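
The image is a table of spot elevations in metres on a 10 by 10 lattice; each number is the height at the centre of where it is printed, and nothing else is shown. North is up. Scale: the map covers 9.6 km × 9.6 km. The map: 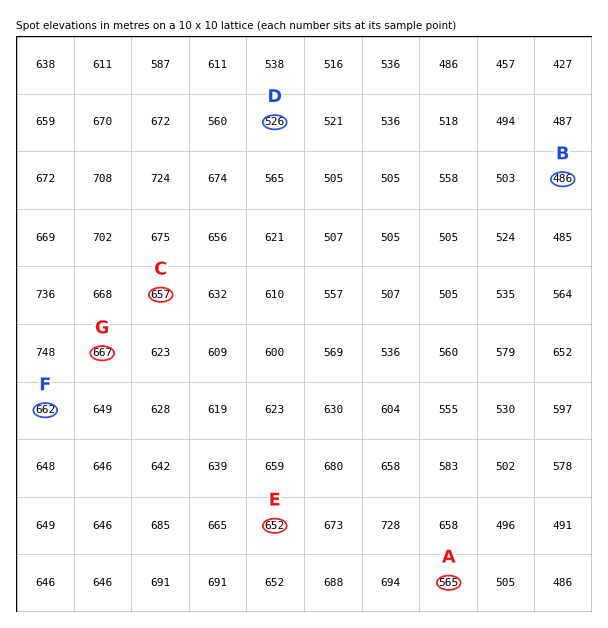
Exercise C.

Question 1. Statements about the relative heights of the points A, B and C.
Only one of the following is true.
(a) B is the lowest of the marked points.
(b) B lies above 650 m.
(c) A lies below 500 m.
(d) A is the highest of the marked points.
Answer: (a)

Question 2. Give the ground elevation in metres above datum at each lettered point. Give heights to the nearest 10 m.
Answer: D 530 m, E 650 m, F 660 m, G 670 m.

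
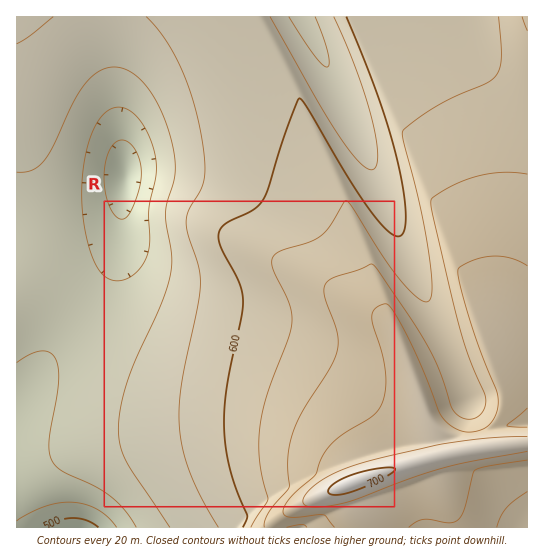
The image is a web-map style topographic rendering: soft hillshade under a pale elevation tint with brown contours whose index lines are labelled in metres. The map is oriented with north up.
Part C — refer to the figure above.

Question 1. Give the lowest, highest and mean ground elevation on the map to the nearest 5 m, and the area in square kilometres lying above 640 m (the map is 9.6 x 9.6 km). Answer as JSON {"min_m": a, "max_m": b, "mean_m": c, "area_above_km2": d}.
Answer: {"min_m": 485, "max_m": 705, "mean_m": 600, "area_above_km2": 20.4}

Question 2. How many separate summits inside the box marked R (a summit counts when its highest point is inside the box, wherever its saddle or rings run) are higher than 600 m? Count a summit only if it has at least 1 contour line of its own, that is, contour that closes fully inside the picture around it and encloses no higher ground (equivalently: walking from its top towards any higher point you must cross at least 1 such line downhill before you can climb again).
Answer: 1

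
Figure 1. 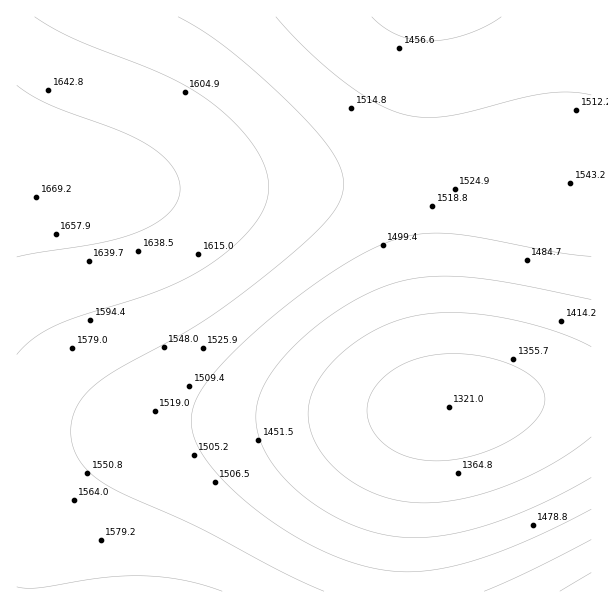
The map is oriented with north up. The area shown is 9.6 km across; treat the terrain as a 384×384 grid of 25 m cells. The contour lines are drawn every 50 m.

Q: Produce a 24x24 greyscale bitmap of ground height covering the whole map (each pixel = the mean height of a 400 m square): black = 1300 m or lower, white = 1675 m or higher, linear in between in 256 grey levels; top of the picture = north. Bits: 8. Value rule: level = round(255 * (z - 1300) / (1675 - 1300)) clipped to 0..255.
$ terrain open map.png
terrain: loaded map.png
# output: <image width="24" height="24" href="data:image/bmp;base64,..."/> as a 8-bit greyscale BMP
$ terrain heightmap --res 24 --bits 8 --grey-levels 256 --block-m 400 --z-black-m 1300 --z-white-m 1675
<image width="24" height="24" href="data:image/bmp;base64,Qk12BgAAAAAAADYEAAAoAAAAGAAAABgAAAABAAgAAAAAAEACAAATCwAAEwsAAAABAAAAAAAAAAAAAAEBAQACAgIAAwMDAAQEBAAFBQUABgYGAAcHBwAICAgACQkJAAoKCgALCwsADAwMAA0NDQAODg4ADw8PABAQEAAREREAEhISABMTEwAUFBQAFRUVABYWFgAXFxcAGBgYABkZGQAaGhoAGxsbABwcHAAdHR0AHh4eAB8fHwAgICAAISEhACIiIgAjIyMAJCQkACUlJQAmJiYAJycnACgoKAApKSkAKioqACsrKwAsLCwALS0tAC4uLgAvLy8AMDAwADExMQAyMjIAMzMzADQ0NAA1NTUANjY2ADc3NwA4ODgAOTk5ADo6OgA7OzsAPDw8AD09PQA+Pj4APz8/AEBAQABBQUEAQkJCAENDQwBEREQARUVFAEZGRgBHR0cASEhIAElJSQBKSkoAS0tLAExMTABNTU0ATk5OAE9PTwBQUFAAUVFRAFJSUgBTU1MAVFRUAFVVVQBWVlYAV1dXAFhYWABZWVkAWlpaAFtbWwBcXFwAXV1dAF5eXgBfX18AYGBgAGFhYQBiYmIAY2NjAGRkZABlZWUAZmZmAGdnZwBoaGgAaWlpAGpqagBra2sAbGxsAG1tbQBubm4Ab29vAHBwcABxcXEAcnJyAHNzcwB0dHQAdXV1AHZ2dgB3d3cAeHh4AHl5eQB6enoAe3t7AHx8fAB9fX0Afn5+AH9/fwCAgIAAgYGBAIKCggCDg4MAhISEAIWFhQCGhoYAh4eHAIiIiACJiYkAioqKAIuLiwCMjIwAjY2NAI6OjgCPj48AkJCQAJGRkQCSkpIAk5OTAJSUlACVlZUAlpaWAJeXlwCYmJgAmZmZAJqamgCbm5sAnJycAJ2dnQCenp4An5+fAKCgoAChoaEAoqKiAKOjowCkpKQApaWlAKampgCnp6cAqKioAKmpqQCqqqoAq6urAKysrACtra0Arq6uAK+vrwCwsLAAsbGxALKysgCzs7MAtLS0ALW1tQC2trYAt7e3ALi4uAC5ubkAurq6ALu7uwC8vLwAvb29AL6+vgC/v78AwMDAAMHBwQDCwsIAw8PDAMTExADFxcUAxsbGAMfHxwDIyMgAycnJAMrKygDLy8sAzMzMAM3NzQDOzs4Az8/PANDQ0ADR0dEA0tLSANPT0wDU1NQA1dXVANbW1gDX19cA2NjYANnZ2QDa2toA29vbANzc3ADd3d0A3t7eAN/f3wDg4OAA4eHhAOLi4gDj4+MA5OTkAOXl5QDm5uYA5+fnAOjo6ADp6ekA6urqAOvr6wDs7OwA7e3tAO7u7gDv7+8A8PDwAPHx8QDy8vIA8/PzAPT09AD19fUA9vb2APf39wD4+PgA+fn5APr6+gD7+/sA/Pz8AP39/QD+/v4A////AMvLzM3Ozs3Kxb62rKOblZGQkpifqbTAzcbFxMTDwsC8ta2jmY+Gf3p5en+HkJuotcK/vbu5trOtppyRhntxaWNhYmZtdoGNm765tbKvq6egl42BdGhdVE1JSk1TXGZygLu0r6unopyVi39yZVhLQTk1NDY7Q01ZZrmxq6agm5SMgnVnWUs9MikkIiMoLzhDULiwqaOdl5CHfG9gUUI0KB4YFRYZHygyPrqxqqOdl5CHe25fTz8xJBoTDw8SGB8oM761rqiinJSLgHJjU0M0Jx0WEhEUGB8nMcW9trCrpZ2UiXxtXU0/MicgHRweIigvOM3Gwby3saqhlol7a1xOQjcxLSwuMjg+RdbRzcnEv7iwppmLfW5gVUtFQUFDR0tRVuDc2dbSzsjAtqqdj4F0aWBaWFhaXWFmaunn5ePg29bPxbquoJOHfXVvbW5wc3d7fvHw7+3r5+Lc08i8sKOYjoeCgYGEh4uOkPf39/Xz8Ovl3NLHu6+km5SQj5CTlpmcnfv7+vn39O/p4dfMwLWropuYl5ibnqGkpPz7+vn38+/o4NbLwLWropyYmJmcn6KkpPr59/Xy7+rj29HGu7CmnZeUk5WYm56fn/bz8e7r5+Hb0si9sqedlY+Li4yPkpWXlvDs6OXh3NfQx72yp5ySioSBgIKEh4qMi+jj3trV0MvEu7Gmm5GHf3l1dXZ5fH6AgN/Y0s3Iw763r6WakIV8dG5ramxucXR1ddTMxsG8t7Gro5qQhXxza2ZjYmRmaWxtbQ=="/>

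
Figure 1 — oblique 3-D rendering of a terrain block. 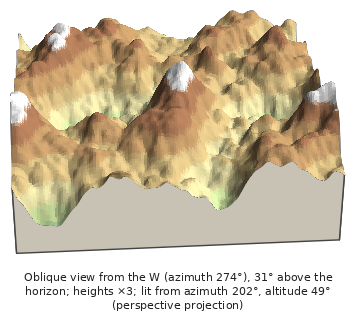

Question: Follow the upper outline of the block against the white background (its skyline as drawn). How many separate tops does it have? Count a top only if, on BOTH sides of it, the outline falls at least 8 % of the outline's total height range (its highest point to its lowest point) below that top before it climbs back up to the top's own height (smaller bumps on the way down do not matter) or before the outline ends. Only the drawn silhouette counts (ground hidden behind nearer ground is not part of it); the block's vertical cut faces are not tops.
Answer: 3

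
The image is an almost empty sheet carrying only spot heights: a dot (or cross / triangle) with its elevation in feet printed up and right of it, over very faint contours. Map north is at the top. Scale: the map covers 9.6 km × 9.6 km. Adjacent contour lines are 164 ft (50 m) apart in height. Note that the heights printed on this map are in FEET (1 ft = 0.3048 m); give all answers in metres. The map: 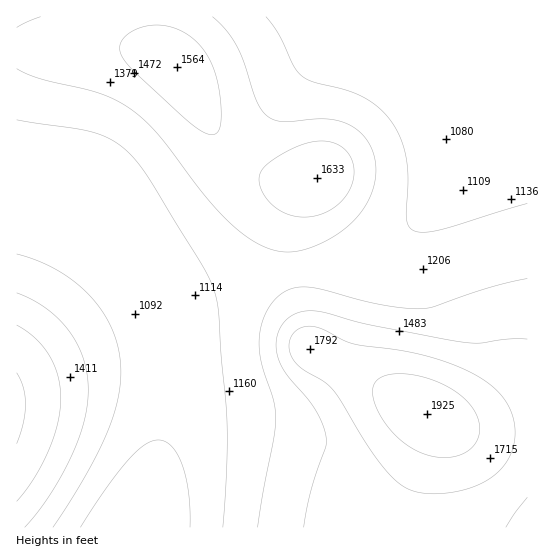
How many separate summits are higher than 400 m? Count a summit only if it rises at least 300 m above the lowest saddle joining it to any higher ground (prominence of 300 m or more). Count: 1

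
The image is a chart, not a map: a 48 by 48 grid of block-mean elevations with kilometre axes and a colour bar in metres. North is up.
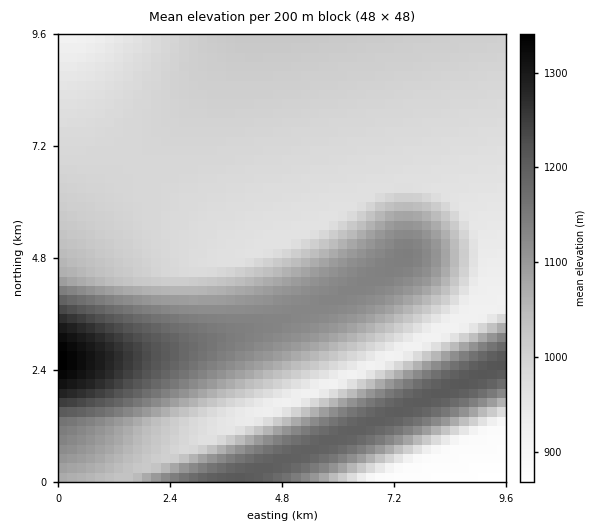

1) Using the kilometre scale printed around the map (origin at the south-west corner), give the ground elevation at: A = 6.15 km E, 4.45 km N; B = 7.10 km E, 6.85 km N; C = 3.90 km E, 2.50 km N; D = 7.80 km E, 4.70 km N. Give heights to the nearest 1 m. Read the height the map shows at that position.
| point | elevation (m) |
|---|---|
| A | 1126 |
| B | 975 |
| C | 1111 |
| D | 1133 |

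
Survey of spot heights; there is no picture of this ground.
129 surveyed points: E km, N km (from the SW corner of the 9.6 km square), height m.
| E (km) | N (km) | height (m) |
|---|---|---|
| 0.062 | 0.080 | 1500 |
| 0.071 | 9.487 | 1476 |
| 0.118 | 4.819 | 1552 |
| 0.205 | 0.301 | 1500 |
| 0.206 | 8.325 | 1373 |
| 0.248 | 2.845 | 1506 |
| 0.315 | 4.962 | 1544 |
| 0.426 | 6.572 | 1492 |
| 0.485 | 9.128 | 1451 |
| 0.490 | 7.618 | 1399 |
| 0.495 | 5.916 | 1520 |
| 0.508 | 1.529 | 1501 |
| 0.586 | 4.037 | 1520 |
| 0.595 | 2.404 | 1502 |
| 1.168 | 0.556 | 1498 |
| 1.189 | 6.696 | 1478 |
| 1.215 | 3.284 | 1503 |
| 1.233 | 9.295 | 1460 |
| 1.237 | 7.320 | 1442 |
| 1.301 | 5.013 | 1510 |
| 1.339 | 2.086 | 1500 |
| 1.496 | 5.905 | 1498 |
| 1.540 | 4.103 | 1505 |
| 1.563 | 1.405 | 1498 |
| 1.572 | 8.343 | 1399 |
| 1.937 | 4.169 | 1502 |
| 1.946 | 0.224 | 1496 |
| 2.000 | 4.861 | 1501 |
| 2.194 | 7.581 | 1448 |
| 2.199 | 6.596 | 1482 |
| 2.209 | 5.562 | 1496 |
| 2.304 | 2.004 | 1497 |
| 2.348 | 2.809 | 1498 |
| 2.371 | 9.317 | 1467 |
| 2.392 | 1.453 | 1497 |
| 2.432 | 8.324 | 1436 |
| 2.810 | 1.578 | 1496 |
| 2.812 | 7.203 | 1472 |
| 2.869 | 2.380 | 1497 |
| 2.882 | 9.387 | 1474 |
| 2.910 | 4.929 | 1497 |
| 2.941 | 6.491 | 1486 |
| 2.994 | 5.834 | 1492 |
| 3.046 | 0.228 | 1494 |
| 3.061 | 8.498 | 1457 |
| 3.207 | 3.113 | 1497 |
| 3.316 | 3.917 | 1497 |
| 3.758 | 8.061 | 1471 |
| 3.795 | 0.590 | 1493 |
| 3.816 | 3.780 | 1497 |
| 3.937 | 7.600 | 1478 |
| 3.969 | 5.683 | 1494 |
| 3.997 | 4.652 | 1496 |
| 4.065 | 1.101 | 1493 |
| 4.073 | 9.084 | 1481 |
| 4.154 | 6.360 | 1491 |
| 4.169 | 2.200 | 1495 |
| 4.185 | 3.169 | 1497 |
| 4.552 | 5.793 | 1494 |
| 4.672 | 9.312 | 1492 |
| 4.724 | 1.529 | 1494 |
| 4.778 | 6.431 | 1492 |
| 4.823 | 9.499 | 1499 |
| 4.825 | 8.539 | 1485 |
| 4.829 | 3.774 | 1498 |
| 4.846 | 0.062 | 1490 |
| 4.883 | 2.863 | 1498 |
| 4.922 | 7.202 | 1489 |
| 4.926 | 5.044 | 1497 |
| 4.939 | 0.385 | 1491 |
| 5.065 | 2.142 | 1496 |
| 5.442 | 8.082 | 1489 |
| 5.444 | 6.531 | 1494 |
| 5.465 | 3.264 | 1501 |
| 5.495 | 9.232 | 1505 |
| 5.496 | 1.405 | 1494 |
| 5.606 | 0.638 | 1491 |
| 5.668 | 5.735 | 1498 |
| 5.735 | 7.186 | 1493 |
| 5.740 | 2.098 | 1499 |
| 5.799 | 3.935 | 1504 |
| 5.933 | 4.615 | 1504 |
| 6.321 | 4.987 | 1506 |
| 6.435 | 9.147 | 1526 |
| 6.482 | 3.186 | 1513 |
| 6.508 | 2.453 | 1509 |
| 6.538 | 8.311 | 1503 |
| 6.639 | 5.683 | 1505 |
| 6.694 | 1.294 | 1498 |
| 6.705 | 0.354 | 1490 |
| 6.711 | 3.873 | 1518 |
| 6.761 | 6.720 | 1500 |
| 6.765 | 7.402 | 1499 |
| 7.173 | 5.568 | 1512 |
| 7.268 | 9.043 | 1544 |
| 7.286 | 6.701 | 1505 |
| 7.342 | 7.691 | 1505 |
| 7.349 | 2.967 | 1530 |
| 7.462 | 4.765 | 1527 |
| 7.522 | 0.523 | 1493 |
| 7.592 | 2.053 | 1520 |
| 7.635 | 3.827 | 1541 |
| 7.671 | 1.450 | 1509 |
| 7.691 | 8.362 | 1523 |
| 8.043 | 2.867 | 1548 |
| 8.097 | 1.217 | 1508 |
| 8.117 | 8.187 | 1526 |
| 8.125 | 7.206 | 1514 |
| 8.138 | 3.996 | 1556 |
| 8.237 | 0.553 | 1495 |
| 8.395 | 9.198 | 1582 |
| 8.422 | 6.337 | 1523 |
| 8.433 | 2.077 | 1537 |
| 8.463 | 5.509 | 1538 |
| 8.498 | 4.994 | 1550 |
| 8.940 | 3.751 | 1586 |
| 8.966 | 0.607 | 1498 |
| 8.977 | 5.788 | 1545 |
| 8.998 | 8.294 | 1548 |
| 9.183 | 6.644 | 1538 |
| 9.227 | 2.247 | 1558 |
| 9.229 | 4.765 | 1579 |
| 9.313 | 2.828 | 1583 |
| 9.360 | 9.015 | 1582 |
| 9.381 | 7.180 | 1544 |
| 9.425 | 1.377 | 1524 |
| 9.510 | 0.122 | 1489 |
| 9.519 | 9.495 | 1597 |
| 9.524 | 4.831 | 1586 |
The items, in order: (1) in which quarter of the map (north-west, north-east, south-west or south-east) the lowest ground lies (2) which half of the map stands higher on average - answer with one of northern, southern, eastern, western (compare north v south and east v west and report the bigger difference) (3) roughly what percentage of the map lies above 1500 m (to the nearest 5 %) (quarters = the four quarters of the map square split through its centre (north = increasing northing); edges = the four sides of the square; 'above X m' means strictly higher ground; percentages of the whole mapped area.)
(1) The lowest ground is in the north-west quarter.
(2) The eastern half stands higher on average than the western half.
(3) Ground above 1500 m makes up about 45 % of the sheet.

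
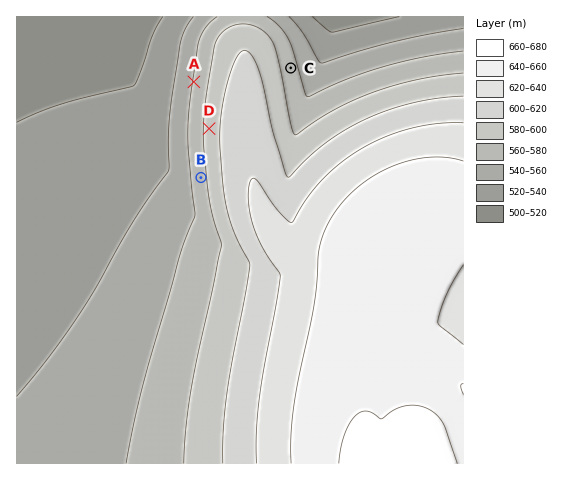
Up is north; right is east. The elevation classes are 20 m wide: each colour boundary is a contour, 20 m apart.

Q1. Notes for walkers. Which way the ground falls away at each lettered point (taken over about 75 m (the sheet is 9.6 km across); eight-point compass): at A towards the W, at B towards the W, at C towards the E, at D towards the W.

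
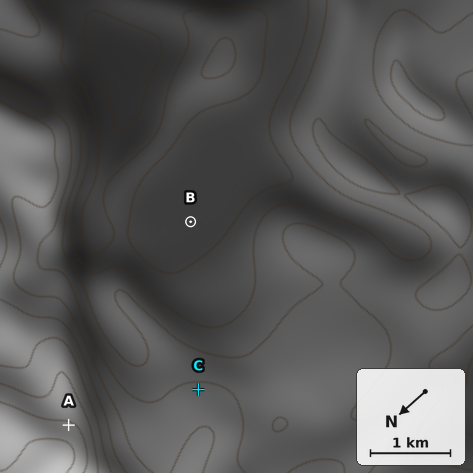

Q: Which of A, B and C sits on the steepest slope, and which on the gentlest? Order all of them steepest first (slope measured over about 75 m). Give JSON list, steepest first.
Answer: ["A", "C", "B"]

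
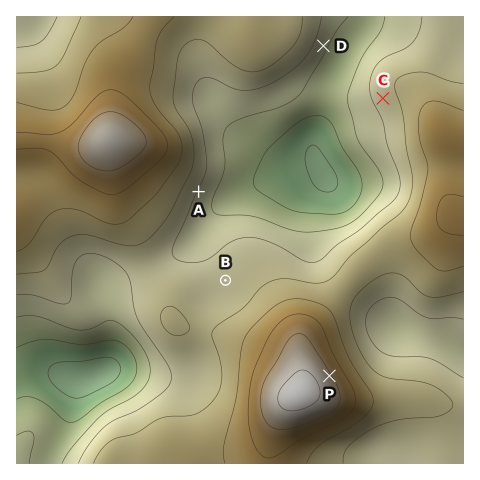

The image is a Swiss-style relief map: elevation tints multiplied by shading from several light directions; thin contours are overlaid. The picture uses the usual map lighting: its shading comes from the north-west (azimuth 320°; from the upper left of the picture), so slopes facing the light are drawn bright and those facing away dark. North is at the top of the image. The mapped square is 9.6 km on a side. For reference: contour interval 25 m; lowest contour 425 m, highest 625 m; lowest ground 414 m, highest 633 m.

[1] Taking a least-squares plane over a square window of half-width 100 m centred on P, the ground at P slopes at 5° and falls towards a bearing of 60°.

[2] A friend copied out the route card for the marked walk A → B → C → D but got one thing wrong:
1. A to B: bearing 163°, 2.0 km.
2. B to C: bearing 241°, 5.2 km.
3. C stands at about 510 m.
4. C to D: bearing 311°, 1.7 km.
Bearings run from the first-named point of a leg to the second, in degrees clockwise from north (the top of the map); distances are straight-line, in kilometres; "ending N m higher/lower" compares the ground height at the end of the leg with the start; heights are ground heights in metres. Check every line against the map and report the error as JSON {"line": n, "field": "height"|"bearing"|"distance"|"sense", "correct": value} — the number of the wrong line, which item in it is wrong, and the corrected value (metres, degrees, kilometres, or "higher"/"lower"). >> {"line": 2, "field": "bearing", "correct": 41}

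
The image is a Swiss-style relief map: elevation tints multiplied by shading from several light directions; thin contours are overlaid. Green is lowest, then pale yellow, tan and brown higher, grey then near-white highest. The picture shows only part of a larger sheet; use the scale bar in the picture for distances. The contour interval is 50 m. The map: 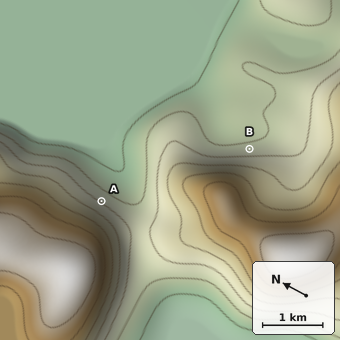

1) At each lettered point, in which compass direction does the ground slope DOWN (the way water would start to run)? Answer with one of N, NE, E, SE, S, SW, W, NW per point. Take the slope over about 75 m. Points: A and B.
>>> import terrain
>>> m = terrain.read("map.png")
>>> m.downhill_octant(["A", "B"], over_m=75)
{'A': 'E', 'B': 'NE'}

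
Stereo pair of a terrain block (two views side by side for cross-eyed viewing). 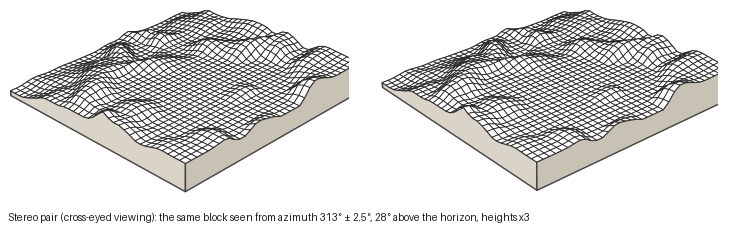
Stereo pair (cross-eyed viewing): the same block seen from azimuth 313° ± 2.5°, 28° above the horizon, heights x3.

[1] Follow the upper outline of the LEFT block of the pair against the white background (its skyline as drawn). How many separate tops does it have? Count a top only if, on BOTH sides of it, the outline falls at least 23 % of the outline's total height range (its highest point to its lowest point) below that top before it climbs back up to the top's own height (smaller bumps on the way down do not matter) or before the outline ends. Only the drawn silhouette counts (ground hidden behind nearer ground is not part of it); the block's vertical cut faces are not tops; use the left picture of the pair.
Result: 1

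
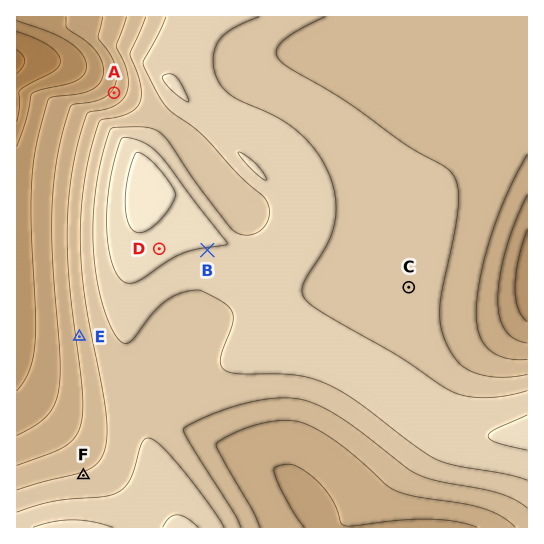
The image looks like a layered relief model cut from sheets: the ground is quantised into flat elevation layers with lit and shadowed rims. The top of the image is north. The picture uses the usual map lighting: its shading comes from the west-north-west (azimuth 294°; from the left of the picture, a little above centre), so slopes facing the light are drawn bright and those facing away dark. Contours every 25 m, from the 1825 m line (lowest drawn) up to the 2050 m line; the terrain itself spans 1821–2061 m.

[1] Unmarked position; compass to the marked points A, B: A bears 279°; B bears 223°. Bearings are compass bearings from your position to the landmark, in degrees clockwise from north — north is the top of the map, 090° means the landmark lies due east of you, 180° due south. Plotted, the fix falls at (323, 126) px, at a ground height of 1990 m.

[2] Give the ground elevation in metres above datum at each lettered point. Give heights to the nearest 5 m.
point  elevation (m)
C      1985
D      2035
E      1955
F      1980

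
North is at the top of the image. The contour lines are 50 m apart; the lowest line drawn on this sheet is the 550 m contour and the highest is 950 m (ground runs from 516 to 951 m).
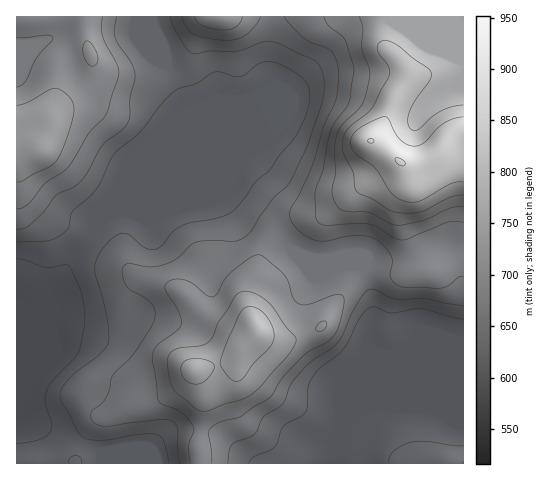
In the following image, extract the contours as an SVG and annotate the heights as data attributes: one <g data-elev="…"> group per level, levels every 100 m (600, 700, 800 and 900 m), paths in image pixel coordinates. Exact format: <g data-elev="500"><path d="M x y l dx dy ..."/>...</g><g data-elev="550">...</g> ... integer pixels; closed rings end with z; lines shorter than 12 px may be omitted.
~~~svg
<g data-elev="600"><path d="M81 463l0-5-5-3-6 3-1 5"/><path d="M249 463l4-6 21-10 4-5 3-11 3-5 21-13 2-7 1-18 4-10 8-10 23-19 17-31 8-9 7-2 11 5 6 1 21-4 10 0 40 10"/><path d="M463 446l-37-5-15 1-9 4-9 5-4 7 0 5"/><path d="M17 242l32-1 17-10 3-4 3-16 24-22 18-35 25-21 24-31 15-13 18-6 19-11 6 0 14 5 7-1 15-12 10-3 9 2 9 4 14 8 7 7 4 9-1 12-3 12-8 18-19 22-9 15-14 12-11 15-11 13-14 7-28 5-11 4-9 6-11 14-6 3-10-1-18-14-8 0-6 3-8 8-9 15-1 12 12 43 1 27-8 12-24 18-11 11-5 9 1 8 16 31 7 7 7 2 12 0 35-6 19 0 4 3 3 4 5 22"/></g><g data-elev="700"><path d="M212 463l0-11-4-18 2-6 11-6 18-5 30-19 14-21 19-20 9-7 16-8 6-5 5-8 3-11 3-17-2-6-9 0-25 9-9 0-6-6-4-15-4-7-25-21-9 2-19 14-7 8-8 15-3 3-7-2-14-11-10-4-11 0-7 5 1 7 13 21 2 10-4 7-19 14-5 9-1 8 4 20 1 16 3 6 20 8 12 14 2 6-6 16 2 16"/><path d="M17 209l4-1 6-3 18-22 22-15 21-34 19-21 11-35 1-7-2-8-14-27-2-8 1-11"/><path d="M17 38l30-3 6 3-1 3-16 18-10 22-5 4-4 2"/><path d="M182 17l4 10 9 8 9 3 23 2 10-1 8-4 10-9 6-9"/><path d="M284 17l5 7 16 15 7 4 15 5 5 3 4 9 3 13-4 29-11 24-14 46-20 38 0 7 3 7 12 11 13 6 9 0 17-4 12-1 12 0 8 3 7 6 8 10 1 7-2 11 1 5 4 5 5 3 41 2 7-2 11-9 4 0"/></g><g data-elev="800"><path d="M194 384l8-1 7-6 5-9-2-5-6-3-9-2-8 1-6 3-2 6 1 8 5 5z"/><path d="M233 381l5 0 5-3 11-15 15-15 5-8 0-10-5-10-7-9-9-4-7 0-5 5-14 29-6 19 0 7 7 9z"/><path d="M359 17l4 11-1 21 7 19 1 9-7 26-5 7-16 15-6 12-2 14 2 22-4 17 3 13 4 5 4 3 26 1 21 11 8 2 25-4 26-13 14-1"/></g><g data-elev="900"><path d="M463 117l-10 2-9 4-19 19-7 4-8 0-8-5-7-8-6-14-4-2-10 3-16 9-6 6-2 8 1 5 3 5 19 14 17 26 12 8 8 1 8-1 32-17 12-2"/></g>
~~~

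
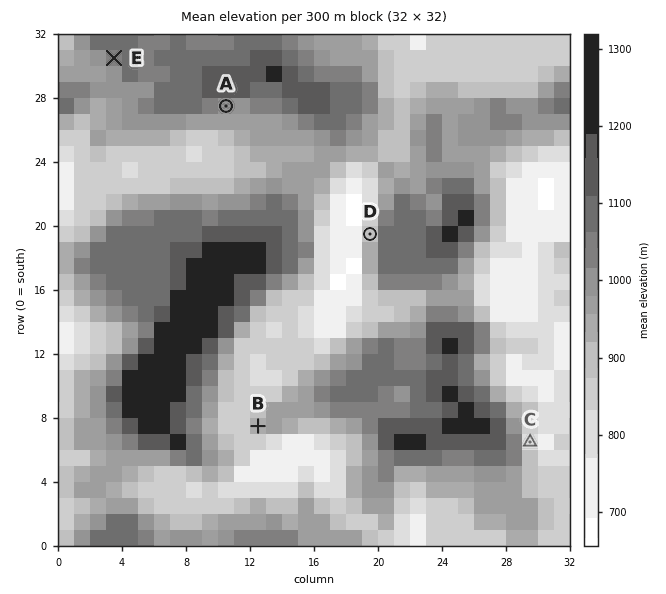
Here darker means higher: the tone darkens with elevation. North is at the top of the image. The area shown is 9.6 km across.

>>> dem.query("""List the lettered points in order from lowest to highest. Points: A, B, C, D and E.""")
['C', 'D', 'B', 'A', 'E']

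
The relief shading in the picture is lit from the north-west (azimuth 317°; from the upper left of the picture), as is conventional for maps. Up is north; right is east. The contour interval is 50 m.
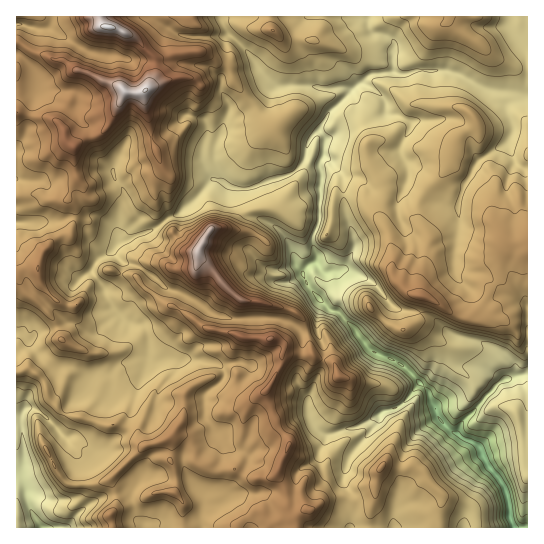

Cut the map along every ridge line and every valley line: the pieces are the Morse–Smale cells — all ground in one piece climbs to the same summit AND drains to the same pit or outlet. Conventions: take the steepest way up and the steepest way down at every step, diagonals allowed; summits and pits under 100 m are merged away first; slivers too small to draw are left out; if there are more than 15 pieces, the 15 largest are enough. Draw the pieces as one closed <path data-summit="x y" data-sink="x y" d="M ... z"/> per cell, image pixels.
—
<path data-summit="421 295" data-sink="510 517" d="M449 71l-35 0-11 4-17-3-16 3-42 39-9 16 4 4 2 9-1 12-4 7 1 20-2 41-7 15 0 7 5 13-1 4-6 2-7 10 9 17 19 20 7 1 13 13 20 26 34 16 22 22 12 29 10 11 8 4 4-10 40-42 27-7 0-277-18-5-19-1z"/><path data-summit="270 339" data-sink="510 517" d="M158 281l-11 16-26 21 6 5 15 1 2 2 4 9 1 24-16 36-1 14-7 18 10 4 4 10 5 5-33 32 4 13 2 2 14 0 4 21 10 14 204 0 0-11-2-12 2-14-5-8 0-10 4-14 23-28 8-16 6-4 16-6 10-10 8-10-3-7-19-17-26-10-16-22-17-17-7-1-8-8-4 10-3 16-7 3-7 0-11-9-13-4-48 0-16-4-20-15-19-9-8-2z"/><path data-summit="109 27" data-sink="510 517" d="M219 16l-118 0-1 3 5 8 10 1 20 9 20 24 19 0 7 3 22 1 6 2 11 10 1 14 8 14 0 6-16 40 0 27 20 10 12 2 2 11 5 13 22 11 11 12 8 16 3 12 7 7 7-8 5-1 2-5-5-13 0-7 7-15 2-41-1-20 4-7 1-12-2-9-4-4 9-16 24-24-6-2-27 0-10-3-32 2-17-16-15-22-17-15z"/><path data-summit="198 251" data-sink="510 517" d="M219 180l-8 0-7 10-25 23-10 4-18 14-32 10-10 12-13 8-4 6 0 6 11 13 9 21 10 10 4-1 22-21 10-14 9 8 8 2 19 9 20 15 16 4 48 0 13 4 11 9 13-3 8-27-15-16-5-13-7-8-3-12-8-16-11-12-22-11-7-25-12-1z"/><path data-summit="382 466" data-sink="510 517" d="M419 383l-18 22-16 6-6 4-8 16-23 28-4 14 0 10 5 8-2 14 2 22 164 1-9-42-16-20-9-20-26-14-10-9-7-10-9-24z"/><path data-summit="146 90" data-sink="510 517" d="M174 61l-19 0 0 16-6 9-10 7-14-1-7-7-15-4-13-8-13-2-12-10-14 16-13 4-2 5 6 3 31 2 4 3 2 7-3 12 4 8 9 8 2 10 6 18 16 14 14-30 31-4 28-22 19 5 3 15-5 15 0 9 10 20 2-6-2-22 16-40 0-6-8-14 0-12-12-12-28-3z"/><path data-summit="273 30" data-sink="510 517" d="M367 16l-146 0-1 2 8 16 17 15 15 22 17 16 32-2 10 3 34 1 17-14 23-4-1-20 3-6-6-8-15-4-5-4z"/><path data-summit="38 269" data-sink="510 517" d="M75 217l-6 0-10 4-43 2 0 110 5 0 8 8 8-9 17-4 11-5 13 2 16 8 25-19-7-7-9-21-11-13 0-6 4-6 17-12-16-5-6-6-6-15z"/><path data-summit="450 17" data-sink="510 517" d="M527 16l-158 0-1 9 6 8 9 2 10 7 2 3-3 14 1 12 4 2 6 2 11-4 35 0 42 20 36 5z"/><path data-summit="198 251" data-sink="41 527" d="M29 368l-13 5 0 53 5 3 2 8 1 24-3 17 6 15 20 7 31-1 5-6-3-32-5-12-10-11 10-1 15 12 11 0 20-13 4-9-7-3-13 1-23-8-20-4-13-14-6-20z"/><path data-summit="517 414" data-sink="510 517" d="M527 375l-12 1-14 5-40 42-4 10 6 6 16 7 9 20 16 20 5 19 0 12 5 11 14-1z"/><path data-summit="198 251" data-sink="510 517" d="M29 341l-13 10 0 20 5 1 8-4 9 7 7 10 4 14 13 14 20 4 23 8 13-1 4 3 5-1 5-17 1-14 12-24 4-14-24 6-15 12-13-2-10 6-16-12-10 0-3 2-4-1-18-17z"/><path data-summit="109 27" data-sink="510 517" d="M119 315l-5 1-16 16-4 1-16-8-13-2-11 5-17 4-8 10 20 23 8 4 4-2 10 0 16 12 10-6 13 2 15-12 12-4 9 0 3-4-1-20-4-9-2-2-15-1z"/><path data-summit="109 27" data-sink="17 25" d="M99 16l-82 0-1 26 17 10 30 9 11-17 19 9 25 3 11 4 26 1-2-4-18-20-20-9-10-1z"/><path data-summit="270 339" data-sink="41 527" d="M129 428l-3 0-5 8-20 13-11 0-15-12-10 1 10 11 5 12 3 32-5 6-5 1-26 0-20-7 0 6 2 8 12 21 25 0 7-10 16-14 13-7 14-3-5-16 33-32-5-5-3-8z"/>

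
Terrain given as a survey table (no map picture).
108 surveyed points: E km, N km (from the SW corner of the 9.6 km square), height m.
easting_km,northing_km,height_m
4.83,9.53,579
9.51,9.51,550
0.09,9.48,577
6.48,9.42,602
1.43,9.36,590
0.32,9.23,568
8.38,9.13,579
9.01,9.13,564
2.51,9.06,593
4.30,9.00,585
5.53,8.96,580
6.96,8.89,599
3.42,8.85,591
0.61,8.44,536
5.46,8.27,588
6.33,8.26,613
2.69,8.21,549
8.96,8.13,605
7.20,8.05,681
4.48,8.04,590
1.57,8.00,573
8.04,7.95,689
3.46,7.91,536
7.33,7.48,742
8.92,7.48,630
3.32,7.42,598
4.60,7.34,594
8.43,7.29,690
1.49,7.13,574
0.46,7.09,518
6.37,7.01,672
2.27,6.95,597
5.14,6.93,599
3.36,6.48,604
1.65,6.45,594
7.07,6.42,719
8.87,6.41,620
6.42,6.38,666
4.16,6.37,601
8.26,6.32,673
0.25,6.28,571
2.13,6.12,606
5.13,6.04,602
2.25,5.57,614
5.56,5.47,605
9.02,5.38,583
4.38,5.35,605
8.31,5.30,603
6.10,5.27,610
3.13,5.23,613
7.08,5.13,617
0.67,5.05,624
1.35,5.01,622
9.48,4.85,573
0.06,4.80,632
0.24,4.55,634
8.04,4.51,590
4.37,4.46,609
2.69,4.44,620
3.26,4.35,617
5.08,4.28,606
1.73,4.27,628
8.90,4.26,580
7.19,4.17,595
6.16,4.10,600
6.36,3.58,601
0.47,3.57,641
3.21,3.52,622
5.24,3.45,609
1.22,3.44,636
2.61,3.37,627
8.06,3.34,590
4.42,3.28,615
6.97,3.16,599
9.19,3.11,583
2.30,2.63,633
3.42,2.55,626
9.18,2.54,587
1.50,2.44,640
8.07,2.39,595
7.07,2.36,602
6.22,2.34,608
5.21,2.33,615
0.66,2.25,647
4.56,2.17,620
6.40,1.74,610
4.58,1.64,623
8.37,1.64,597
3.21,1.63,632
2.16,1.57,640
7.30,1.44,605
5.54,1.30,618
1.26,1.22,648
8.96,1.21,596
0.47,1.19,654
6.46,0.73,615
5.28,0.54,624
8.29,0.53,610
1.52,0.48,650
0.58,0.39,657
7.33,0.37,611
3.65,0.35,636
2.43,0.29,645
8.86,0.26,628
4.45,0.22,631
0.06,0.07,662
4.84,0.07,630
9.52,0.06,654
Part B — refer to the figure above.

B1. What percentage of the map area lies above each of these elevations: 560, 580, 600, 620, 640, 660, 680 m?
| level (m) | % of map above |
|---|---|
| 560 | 95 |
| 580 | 89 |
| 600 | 64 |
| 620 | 34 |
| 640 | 15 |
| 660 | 5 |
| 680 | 4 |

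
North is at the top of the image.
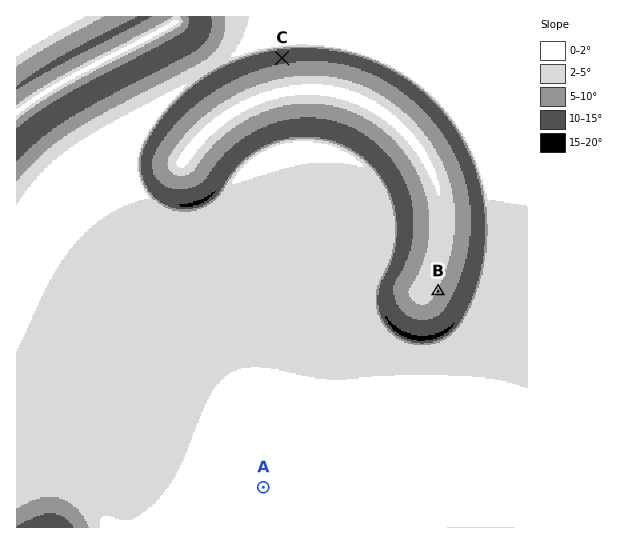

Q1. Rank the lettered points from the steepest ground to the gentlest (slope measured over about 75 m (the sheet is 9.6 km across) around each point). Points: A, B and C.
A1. C B A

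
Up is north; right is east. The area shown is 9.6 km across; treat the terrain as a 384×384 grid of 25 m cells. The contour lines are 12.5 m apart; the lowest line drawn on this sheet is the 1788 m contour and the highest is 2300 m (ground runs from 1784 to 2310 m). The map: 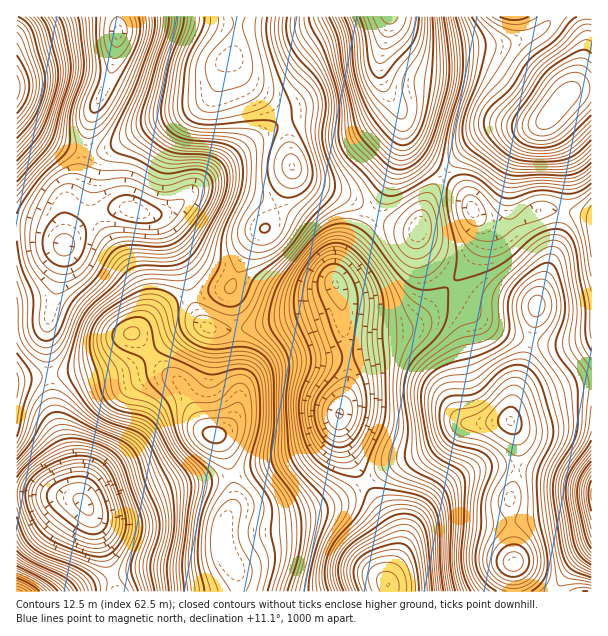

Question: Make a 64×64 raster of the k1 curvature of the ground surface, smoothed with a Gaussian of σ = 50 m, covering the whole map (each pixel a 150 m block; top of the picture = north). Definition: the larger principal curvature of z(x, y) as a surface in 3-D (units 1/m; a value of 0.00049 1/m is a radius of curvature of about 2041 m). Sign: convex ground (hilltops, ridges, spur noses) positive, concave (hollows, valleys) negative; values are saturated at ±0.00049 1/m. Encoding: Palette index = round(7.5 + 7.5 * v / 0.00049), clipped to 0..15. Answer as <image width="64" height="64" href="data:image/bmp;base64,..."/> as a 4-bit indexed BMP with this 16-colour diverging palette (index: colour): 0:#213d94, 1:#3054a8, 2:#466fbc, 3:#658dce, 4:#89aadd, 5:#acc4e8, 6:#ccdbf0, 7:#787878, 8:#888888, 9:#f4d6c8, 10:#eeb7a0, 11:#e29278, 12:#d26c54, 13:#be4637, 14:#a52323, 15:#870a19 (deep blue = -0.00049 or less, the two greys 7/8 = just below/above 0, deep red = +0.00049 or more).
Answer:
<image width="64" height="64" href="data:image/bmp;base64,Qk12CAAAAAAAAHYAAAAoAAAAQAAAAEAAAAABAAQAAAAAAAAIAAATCwAAEwsAABAAAAAAAAAAlD0hAKhUMAC8b0YAzo1lAN2qiQDoxKwA8NvMAHh4eACIiIgAyNb0AKC37gB4kuIAVGzSADdGvgAjI6UAGQqHAP/////suYd4iavLu8zcuHisyXZmVEVXis3cze7su9//283u///tuqqZq8zMzMzKmbuoVERERWeKzd3e//7u7/+oiavN7u7dzLu83dzLvNyqqoZDMzRWZ4rN3v///+7u7YZWeJq83d3Mu7zu7cqs3cuphkMjRWd4ibzd////3Ly6ZUVodniaqqmZvP/9uYq8zLqXVEV3d3iJvd3e7//JmphkRWd1RWeIdmec//2oeKvMzLqHeJmHd4m93cze/sqZl2VVZ2QzRXiGRXv//ad4q7vM3LuqqXdmeKzdzM3t26mYh2ZnZUM1eYZWi//+qHmrqrze3cuodlZ4rN3Mzd3Muph2Zmd1REaJmHib7/65mruqvN7u26hlVnibzd3d3dy6mEQ0Z3VVVpqpmavf/su8zLu8zd3LqXZniaq87u7t3LqGMRNWZVVnm7qpmr3uy83cu7vMzcy6mHiJq7ve/u3LqYUyE1VURWibyod4rO3MzLqqqrvMzMu6mZmqu73//cuphUIjVUNFaKu6hmis3t3LqHiJmrzNzMy6iZqprO/+y6mGVEVlREVoqqqYeL3u7cqXd3iZrM3d3duYmZib3/7cupeIiHdVRWiZiaqazu7tuod3iIibzd3d3cqZh4nO7czLqcy7qXZVeJhnq7zv7ty5iImYd4q8y7vN7bqHec3szN3M3dy6mHZ5mGab3//9zLqZqZdmaJu6mazv27qazdy83u7cy7uqmJqYiK3///7ty7qphlRWerqHit/u7tze7Lzd3aqpqrvLq7qazv/93e/suphkMjRpuYd5z////t7bqrzLmIiZvN7dzLvO/8ms7/25dkMiI1iph3rv/u7t3tqIm7qYiIms3//ty83tl3rf/rdlVCI0Z5mInP/8u7zv2XeKupmZmqve7+3LvNuFad/+uGZlRVZ3eJq+/9mIm+/aiIq6u7u7q7zMzMu8yoeJ3/+5h3d3iHd4q97+t2eK79qZmrvM3cypmruqq83cu7zf/9upmqqpiIms3d2od4rf26mqvLzd3LmKupib3u3d3d//7czMy7mIirzMzLmJqs7bmZmrqrzMy6u6maze3Mu7vf/t3MzLqpiau7qrqYmqvduXeJmIiavN3Muqvd25h3is3czLu6qZmJu7mJqpiIit3KiImYZmeb3v3LvN24ZEWKvLqqqZiIiZq7qHiamGVpztuYmZdURXrO//7My5ZDRoq7qYiIh3eImruXd5qoVFjO7bmZl1RFeb7//+y6dURXm8upiIh3d4iKy5d3mqdUWL7+yqmHZlaKzd7//tuXZmisy6mId4iId3rMqHiZl2Zov//cuomYiKvMu87v7bqZmbzLqYh3iIh2aby5iJmHeJrO/9y6mqqqu6qZrN7t3MzMzMupiId3h2ZovLqZmYiavN7/66mZq7uph3irzMzd3czMzLqYdlVmZWi8y5mYiJq8zf/7iIiaqphleKvLq8zLu7zNy6l1Q0VmebzLqYiImqqr//2XiIiHdlV5vNuqq7qrvM3dynUxI1Z5vNypmJmZmIrf/riHdlVVVore25mqq7u7ze7rhTIjVoq83LqZmYiHeM//yYdlRDRXrO7KiJmrzMy87/2WREVpq7vMy6qph3d4rv/qh2VERWnN7Kd3eKve7czv/8l2Z5vMy83cu6mHZ3is//yXZmZWis3KhlVWi9/+3d//7KmavN3Lzu3LmIh3iavf/ah3d4iby6h2VEZ5vv/szf/9uqvN3LvO/bmHeJiZmb7tp2eJmZqph2ZmZ3eb7+y83+y7vN3cu77+p1Vpqph3nO2oZ4iImZhmZ4iHZmjf/bvN26vN3dy7vv+mRFnMqGV73bl3d3eamGVompdURr79urzbq83dy7q9/8dDSM23VGrdyoZlVoqYZnirp0M1ne3LvdzN3dy7qqz/6VRIzshUad7ahlVWiah3eLymMjWc3cvN/u7dy7qpm//8dVfO2WV63tp2ZneJqYd4rLgyNpvLu9//7cu6qZiJ7/6nZ73bhove2oeJmqq6mHesylNXq7qb3//KmZmZh3jP/8mIrNypve26mavMzNy5h5zbhnmruqvf/7dneZh2Zp7/65ms3cvN3Kqazd3d7uypq925mru6q9/+t1Z5l2VVfP/9u73v7d3KmqvNzLve/9y83tzMy7qqzv64Z4mHZUVp3//d3v//7KmazcupiKz//u7v/u3Lqpq87smJqXdlRFeu/+7////9upvdyoZVac7/7v//7cupmave67u5d3VFZ4zu3e7v///brN3JZERWi93d3u3cy6qqqr7t3Ll3h1Z3id7cu7zv/+3N7sllVWZ4q7vM3Luqqqu7vf/cqHiYd3d4zuuYeL7//t7u7Jh3d3eJq8zcuZmau7u9/9qHeJqYh2e+64ZWnO/+7e7+26qZh3mrzdy5iJq7u7z/2GZom6mHZ77shmeL3u7dze7ty7qYiavN3bmJq8u6m+/YVWebupdWvuyHeKu97t3LvNzLupiJq83typm8y6mK39lVZ5q6mGe+7IiKu6ze7sqZqqmYh4iaze3LqrzLmHnf6nZ4mZqYeL7rmIqpit//2oiZh2ZlZom83cuqzcqGaM7rmIiIiZmJzduYiZdoz//qmJmGVENFeazNy7vNynZovdy6mHZniZrNy5mZhlav/+3LuphkMzV5q8zLvN3KdWm9y7qXZVZ4m93Lq7qHZ67///7ty5dURXibvLu83cp2esy5mYZVVnis3cu83KiKz/"/>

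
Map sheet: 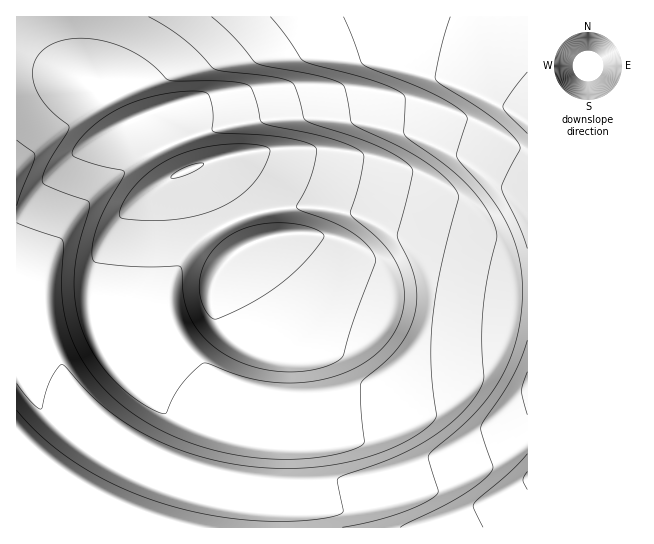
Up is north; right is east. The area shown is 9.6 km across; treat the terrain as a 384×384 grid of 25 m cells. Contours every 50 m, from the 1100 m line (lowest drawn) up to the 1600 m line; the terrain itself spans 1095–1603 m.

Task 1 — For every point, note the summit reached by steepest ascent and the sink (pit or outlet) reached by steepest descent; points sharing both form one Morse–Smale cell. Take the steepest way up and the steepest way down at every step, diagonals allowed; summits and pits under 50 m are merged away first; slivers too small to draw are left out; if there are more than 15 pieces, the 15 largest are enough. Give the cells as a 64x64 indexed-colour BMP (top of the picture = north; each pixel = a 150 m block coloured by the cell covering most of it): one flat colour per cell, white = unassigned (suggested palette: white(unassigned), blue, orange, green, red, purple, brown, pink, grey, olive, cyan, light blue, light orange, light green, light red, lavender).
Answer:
<image width="64" height="64" href="data:image/bmp;base64,Qk12CAAAAAAAAHYAAAAoAAAAQAAAAEAAAAABAAQAAAAAAAAIAAATCwAAEwsAABAAAAAAAAAA////ALR3HwAOf/8ALKAsACgn1gC9Z5QAS1aMAMJ34wB/f38AIr28AM++FwDox64AeLv/AIrfmACWmP8A1bDFABERERERERERERERERERERERERERERERERERERERERERERERERERERERERERERERERERERERERERERERERERERERERERERERERERERERERERERERERERERERERERERERERERERERERERERERERERERERERERERERERERERERERERERERERERERERERERERERERERERERERERERERERERERERERERERERERERERERERERERERERERERERERERERERERERERERERERERERERERERERERERERERERERERERERERERERERERERERERERERERERERERERERERERERERERERERERERERERERERERERERERERERERERERERERERERERERERERERERERERERERERERERERERERERERERERERERERERERERERERERERERERERERERERERERERERERERERERERERERERERERERERERERERERERERERERERERERERERERERERERERERERERERERERERERERERERERERERERERERERERERERERERERERERERERERERERERERERERERERERERERERERERERERERERERERERERERERERERERERETMzMRERERERERERERERERERETMzMzMzMzMzMzMRERETMzMzERERERERERERERERERMzMzMzMzMzMzMzMzMzMzMzMzMRERERERERERERERETMzMzMzMzMzMzMzMzMzMzMzMzMxERERERERERERERETMzMzMzMzMzMzMzMzMzMzMzMzMzEREREREREREREREzMzMzMzMzMzMzMzMzMzMzMzMzMzMRERERERERERERETMzMzMzMzMzMzMzMzMzMzMzMzMzMxERERERERERERETMzMzMzMzMzMzMzMzMzMzMzMzMzMzERERERERERERETMzMzMzMzMzMzMzMzMzMzMzMzMzMzMRERERERERERERMzMzMzMzMzMzMzMzMzMzMzMzMzMzMxEREREREREREREzMzMzMzMzMzMzMzMzMzMzMzMzMzMzEREREREREREREzMzMzMzMzMzMzMzMzMzMzMzMzMzMzMRERERERERERETMzMzMzMzMzMzMzMzMzMzMzMzMzMzMxERERERERERERMzMzMzMzMzMzMzMzMzMzMzMzMzMzMzEREREREREREREzMzMzMzMzMzMzMzMzMzMzMzMzMzMzMRERERERERERETMzMzMzMzMzMzMzMzMzMzMzMzMzMzRBERERERERERERMzMzMzMzMzMzMzMzMzMzMzMzREREREERERERERERERETMzMzMzMzMzMzMzM0REREREREREREQRERERERERERERMzMzMzMzMzMzMzNERERERERERERERBERERERERERERETMzMzMzMzMzMzREREREREREREREREEREREREREREREREzMzMzMzMzM0REREREREREREREREQRERERERERERERERMzM0MzMzM0REREREREREREQiIiIhERERERERERERERETMzRERDM0REREREREREQiIiIiIiERERERERERERERERETREREREREREREREQiIiIiIiIiIREREREREREREREREREkRERERERERERCIiIiIiIiIiIhEREREREREREREREREiIiRERERERCIiIiIiIiIiIiIiERERERERERERERERESIiIiIiIiIiIiIiIiIiIiIiIiIRERERERERERERERESIiIiIiIiIiIiIiIiIiIiIiIiIhERERERERERERERERIiIiIiIiIiIiIiIiIiIiIiIiIiERERERERERERERERIiIiIiIiIiIiIiIiIiIiIiIiIiIREREREREREREREREiIiIiIiIiIiIiIiIiIiIiIiIiIhEREREREREREREiIiIiIiIiIiIiIiIiIiIiIiIiIiIiEREREREREREREiIiIiIiIiIiIiIiIiIiIiIiIiIiIiIRERERERERERESIiIiIiIiIiIiIiIiIiIiIiIiIiIiIhERERERERERESIiIiIiIiIiIiIiIiIiIiIiIiIiIiIiERERERERERERIiIiIiIiIiIiIiIiIiIiIiIiIiIiIiIRERERERERERIiIiIiIiIiIiIiIiIiIiIiIiIiIiIiIhERERERERIiIiIiIiIiIiIiIiIiIiIiIiIiIiIiIiIiEREREREREiIiIiIiIiIiIiIiIiIiIiIiIiIiIiIiIiIREREREREiIiIiIiIiIiIiIiIiIiIiIiIiIiIiIiIiIhEREREREiIiIiIiIiIiIiIiIiIiIiIiIiIiIiIiIiIiEREREREiIiIiIiIiIiIiIiIiIiIiIiIiIiIiIiIiIiIREREREiIiIiIiIiIiIiIiIiIiIiIiIiIiIiIiIiIiIhEREREiIiIiIiIiIiIiIiIiIiIiIiIiIiIiIiIiIiIiEREREiIiIiIiIiIiIiIiIiIiIiIiIiIiIiIiIiIiIiIRERESIiIiIiIiIiIiIiIiIiIiIiIiIiIiIiIiIiIiIhERERIiIiIiIiIiIiIiIiIiIiIiIiIiIiIiIiIiIiIiEREREiIiIiIiIiIiIiIiIiIiIiIiIiIiIiIiIiIiIiIRERESIiIiIiIiIiIiIiIiIiIiIiIiIiIiIiIiIiIiIhERERIiIiIiIiIiIiIiIiIiIiIiIiIiIiIiIiIiIiIi"/>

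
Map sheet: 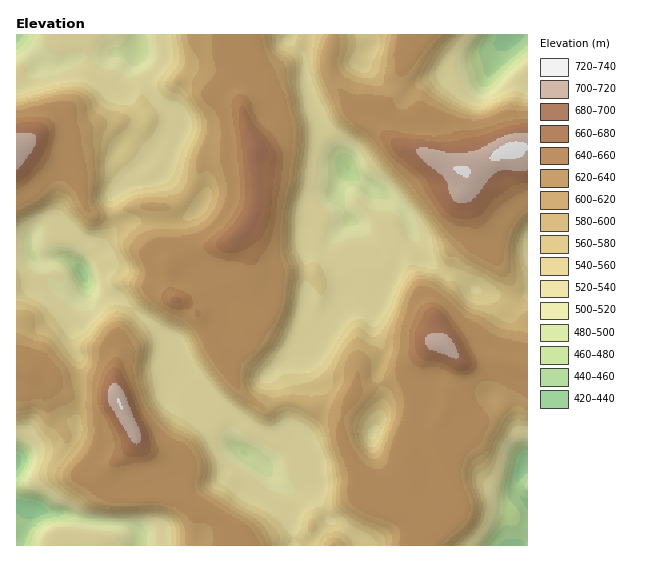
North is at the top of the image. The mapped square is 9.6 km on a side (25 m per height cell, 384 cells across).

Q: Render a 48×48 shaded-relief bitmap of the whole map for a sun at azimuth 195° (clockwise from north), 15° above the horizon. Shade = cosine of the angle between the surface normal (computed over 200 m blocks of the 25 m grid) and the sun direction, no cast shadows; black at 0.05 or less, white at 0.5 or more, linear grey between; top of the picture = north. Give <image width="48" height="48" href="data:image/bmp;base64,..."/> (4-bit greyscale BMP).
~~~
<image width="48" height="48" href="data:image/bmp;base64,Qk32BAAAAAAAAHYAAAAoAAAAMAAAADAAAAABAAQAAAAAAIAEAAATCwAAEwsAABAAAAAAAAAAAAAAABEREQAiIiIAMzMzAERERABVVVUAZmZmAHd3dwCIiIgAmZmZAKqqqgC7u7sAzMzMAN3d3QDu7u4A////AIVWZmVVZ4iJiHd3Q1Z5cjaaqXd3i7mpmXUzNEVmeZmqmId1M0V4Y1i8uXd3iqmZmGUyRpvd7t3biHYxE0Z2Z6zLqHd3eIh4hniazv///+7Jd1IAJGZlacuYd3d3d2VmVb7//9upmamHdBEkVmZ2eJh3d3d3d0NWV63d3JiHd3d3ZCNWZWd3eId3d3d3dkR3Z2iZmIeIiHd3ZlVlRXh3iZh2Z3d3dliHdXd3Znd4mph3ZVVDV4h3iqdkZ3d3d4mGdrmHdWd4u5d3UkRGmpd3m5YyZ3d3d4mHieuZhmd5umVUIUaKqYd4q4UjV3d3d4iIrMq5d3iLpTQhA2iamYeJuXVWZ3d3d3eJrMu5eIisgiECNniJvKmsuHaJd3d3d3d4rMypmYnLURA1Z3it2qvLh3iamHd3d3ZorJqZmIm3IRNmd4vsdWh2VneZqYd3d3ZomoiIdoh0EjV3d67HIkREVmd4mYd3d3eImIh3ZndTI0Z3edyFRVRFV3dmeIiIiZiYiHZmRGdTRVd3jNl3mGVVVndmZ4mqzJeIh2ZkJHdkVmd3rad4qoZmZWZWZ4rNyFZ3ZlRDNXdmZVZ4y4d3ipd3dlVEZ4m6gzZmVUQzRVRmQkec2Xd3eJh3d1REZ4h2QkZURFVEVlQzEmreyHd3d4h3d2Q0V3ZVI1QzRVVEZlQxFs79l3d3d3h3d3VWZnZTIyI0VTNFZVZUbO25dnd3d3dnh3dndnZCMhJGZURWZUZ4vKh1Znd3d2Z4h3d3dlZCEkV4hmZnZEiJmHdVZ3d4d3Z4d3d3d0QhJYm7llVmQ4qHeId3d3iIh2VnZnd3d1ICaLzKdFVlWMp4qYd3eJmZh2RFVnd3d2RHq8uoU1aInLiKqHZneJqpiGNGZmdnd2Z5q6mHVHiJqqmZdWVVZneJiGRWZmZnd2aKuph3dpmIicyoZVRERFVoh2Vnd1Vndme8upmHecyonNqIiHZlRFVWd2VndmeHZmrtu6mHirzLvaVGeHd3dlZmdmZ3ZWmFVp7su6mIiZq8ynREQzNGiHd3dmd3VWdUad7LqpmZmaiaqGZmUzNFiZiIdmd2ZmRHrfy6mIiZqqmIh2Z3dmZmiZiJdmZmdlSL39u6mHiJvJmHd2Vnh3d3eIiJh2ZmZmis/sy5dmeKqomHd2Znd3d3Z4iJhlZmd5vO7Ll1REV4iGd3d2Z4eId3Z3eJZEZmeb3uuGMhIzNFZjRWZmZ5iId3Z4iYM1ZVed/qdCIjQzMiIxI1ZmVnd3d3iYiWNGZFe+2nVVVmVCIiERI1ZlREVmZ4upiFRnU1jMh2ZmdlMQASIQEjRDM0VmebyodlZ3U2rJZmZmZSAAABECERERNWZmirmHdlZ2RHunVEVnUxJDIiImQyIjVmZWeIdndmd2RYuFMjZ3ZEVURDRmZmVWZVVGZWd3d3dlRpp0NFeIh3ZlVURUZ4d3ZVVWdniHd3djJoh2ZmeHiZh2ZlNEaIiHd3d3iJmHd3dCNod3d3d3eKmIdmU0aIiIiId4iZmHd3ZDR3ZmZ4d3eKqJhmZA=="/>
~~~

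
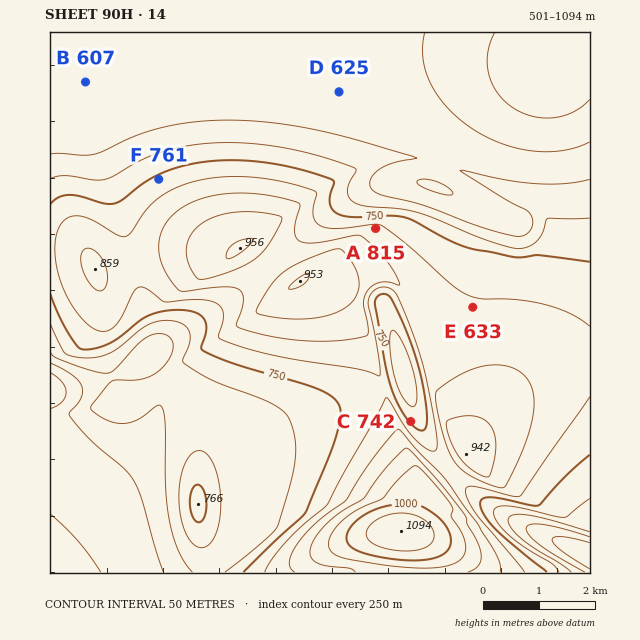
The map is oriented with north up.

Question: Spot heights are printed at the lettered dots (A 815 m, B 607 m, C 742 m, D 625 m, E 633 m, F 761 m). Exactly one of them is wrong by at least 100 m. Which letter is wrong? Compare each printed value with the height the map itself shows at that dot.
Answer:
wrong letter E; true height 808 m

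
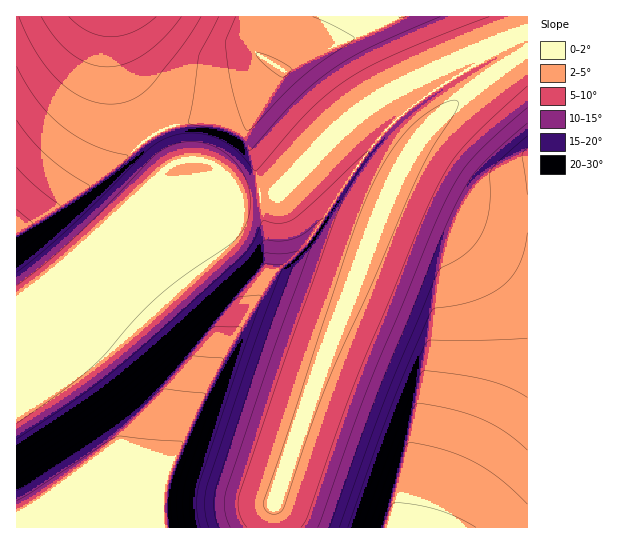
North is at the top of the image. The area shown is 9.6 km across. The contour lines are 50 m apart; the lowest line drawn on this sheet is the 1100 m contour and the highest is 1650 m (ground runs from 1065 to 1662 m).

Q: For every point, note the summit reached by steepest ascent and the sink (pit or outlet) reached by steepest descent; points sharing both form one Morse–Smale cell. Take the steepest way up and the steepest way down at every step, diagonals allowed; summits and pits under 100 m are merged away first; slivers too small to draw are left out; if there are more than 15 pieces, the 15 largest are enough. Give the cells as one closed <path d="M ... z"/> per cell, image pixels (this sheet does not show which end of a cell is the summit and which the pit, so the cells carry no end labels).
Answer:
<path d="M527 33l-16 4-52 22-82 41-36 28-64 65-32 4-9-7-14-21-17-9-18-1-16 5-93 87-43 36-16 10-3 4 0 226 257 1 2-27 40-118 54-142 31-71 20-32 23-25 60-48 25-15z"/><path d="M527 51l-24 14-60 48-23 25-20 32-31 71-62 165-32 95-1 27 254-1z"/><path d="M527 16l-129 0-79 36-33 19-8-3-23 35-13 10-20 6-41 4-12 4-14 8 18 28 14-4 22 2 13 8 14 21 9 7 32-4 64-65 28-23 21-13 69-33 52-22 16-4z"/><path d="M114 16l-98 1 1 214 70-44 68-53-30-55-6-22z"/><path d="M397 16l-282 0 0 9 4 32 6 22 28 54 4 0 24-10 41-4 20-6 13-10 23-35 8 3 33-19 56-24z"/><path d="M154 135l-67 52-71 44 1 69 40-31 105-98 11-8z"/>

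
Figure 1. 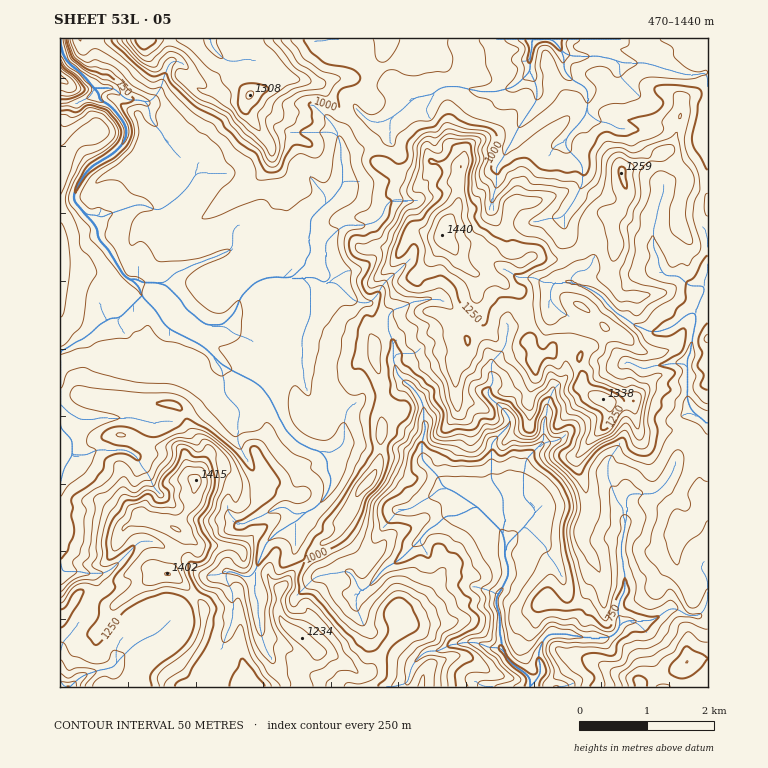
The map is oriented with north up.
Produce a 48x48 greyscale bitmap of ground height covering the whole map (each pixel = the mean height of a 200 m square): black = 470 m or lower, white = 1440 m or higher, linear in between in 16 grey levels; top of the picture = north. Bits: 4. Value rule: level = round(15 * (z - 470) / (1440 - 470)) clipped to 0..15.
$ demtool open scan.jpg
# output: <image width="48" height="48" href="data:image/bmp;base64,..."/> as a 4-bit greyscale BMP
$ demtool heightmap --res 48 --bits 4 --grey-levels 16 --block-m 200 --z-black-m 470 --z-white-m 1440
<image width="48" height="48" href="data:image/bmp;base64,Qk32BAAAAAAAAHYAAAAoAAAAMAAAADAAAAABAAQAAAAAAIAEAAATCwAAEwsAABAAAAAAAAAAAAAAABEREQAiIiIAMzMzAERERABVVVUAZmZmAHd3dwCIiIgAmZmZAKqqqgC7u7sAzMzMAN3d3QDu7u4A////AJm7vM3MzMzLq7qZmYd3VDMyACI0V4iIiKu7vMzdzMzKq7uqmYd3ZEQhECNFVneImLvLu8zNzMyqq7upiIdmVUMRITRERWZ4mLzMu7vM3Lupq8upiIh3VDISMiIjNFVnh8zMzMu83LuZu7qXeImHZlMTMyI0Q0RWd8zMzMzM3Luauql2Z5mHZVMjRERFVEVVZrzM3czM3LqJqZhmZ4h2ZUMTRVRVZFZld6u8zd3duqqKuXdmVndmVEMiNERWZVZmd5mrze7suZmZmXZmZVVVVUMiMzRmZVZ3d4mszd3cy6qZiId2ZlRFVDMiMzRnZWd3d4ms3N3d27qYh4mHZlRERDMiIzV3ZWd4d4ms3d7uypmYd3iYdVVDMzIiIzV3ZVZ4h4mr3u7uypiId3iZhURDMzIiIjR3ZVZ4h4mrzdze25mYd3eJhUMzMyIiIjRnZWZ3eIiau7ve7KqYiHd5p1RDMzMzMzV3ZmZneHeJqave7KqZh3domXVDMzMzM0aHZmd2d3eImZrN3KmId3ZniYVDREMzNGiXZ3d3d3d4iJm8u5iHd2ZneYZEVmVURXmpd4l3d3eImYiaqXd3dnd3eYdWd3ZWdnebqZmHd3d4iIiIh2ZnZ3d3iZhmiZh2h4ibyqmHdnd4iIiIdmZmZ3d3iZh3mql3mIq83LmHZ3iIiIiHZmZmZ3d3eIh4q6iJqZrN3MqIeHd3d3d2ZmZmZ3d4iYd5q6mau6vMuqqYeGd2ZmZmZmZmZ3d4iYiavLmavLvLqZmYeGZmZmZmZmZmZnd4mYiavMqrzMzLqZmYeGZmZmZmZmZmZmd4mYmqvMu7zMzLu6mZiGZmZmZmZmZmZmd4mZmrvMy7y7u7u5mIiGZmZmZmZmZmZmZ3iJq7zMy7y6u7qqmIiHZmZVZmZmZmZmZneJqrvN3My6u6qrqZiHZmZVVmZmZmZmZniavLvN3dy6qqq6qpiHZmVVZmZmZmZmZnirzMze3cy6qquqmZiHZlVmZmZmZmZmZnibzN3u3d3Luqu6mZmHZVZmZmZmZmZmZ4mbzO7u3czLu7u6mZqXZVZmZmZmZmZmZ4iaze/tzMu6q7u6maqWVVZmZndmZnd2Z3iJvN/tu7uqq7y6maqWVVVmZmd3d3d2ZneIq83su8u6mrvLqaqWVmZmZmZ3d3d3ZmeImrzcqru6qavLqaqXVmZmZmZnd3d3dmeIm83bmaqZmZvLqqqXVFZmZmZneJh3d3eImszcmJmIiJvLqqqHZkVmZmZneKmId3eIirzcmIiIeJq6q6mHd2RWZmZ3mrmId3h3iau7qHeHeImZmqmGZ3RWZmd5q6mYd3h3eImZiHd3d3iIiamFVlRmZniazLqYiId3d3iHd3Z3d3iIiZmEQzRVZ4qrzLqZmIiHd3d3dmZnd3d3iJmGUzRneKq7zMu6qYh3d3d3dmZmZnd3iIiFNFZ4mau7u7y6mYiHd3d3dmVmZnd3d3dzZmebqau7u7upiIh3iIh3dmVmVmZnd3iEd3m8u7u8zLqYiIh3iId3dmVVVmd3d4iA=="/>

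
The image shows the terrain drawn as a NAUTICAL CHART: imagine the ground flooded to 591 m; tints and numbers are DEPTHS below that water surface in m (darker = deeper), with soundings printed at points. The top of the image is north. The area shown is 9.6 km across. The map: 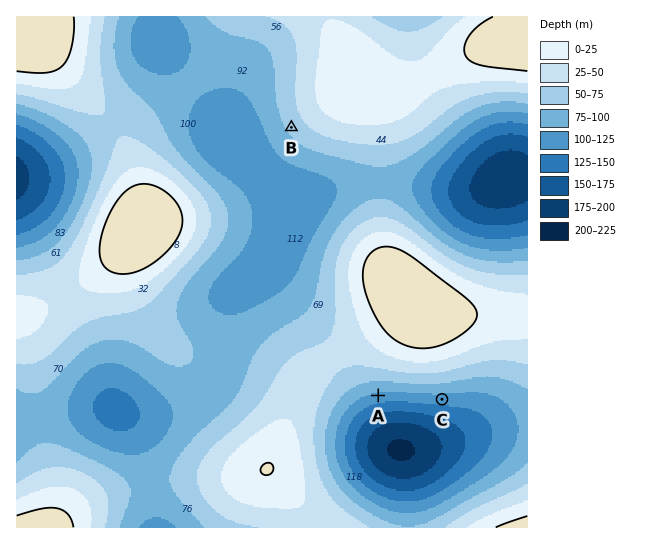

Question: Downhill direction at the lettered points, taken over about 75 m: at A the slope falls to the S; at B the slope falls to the SW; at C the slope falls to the S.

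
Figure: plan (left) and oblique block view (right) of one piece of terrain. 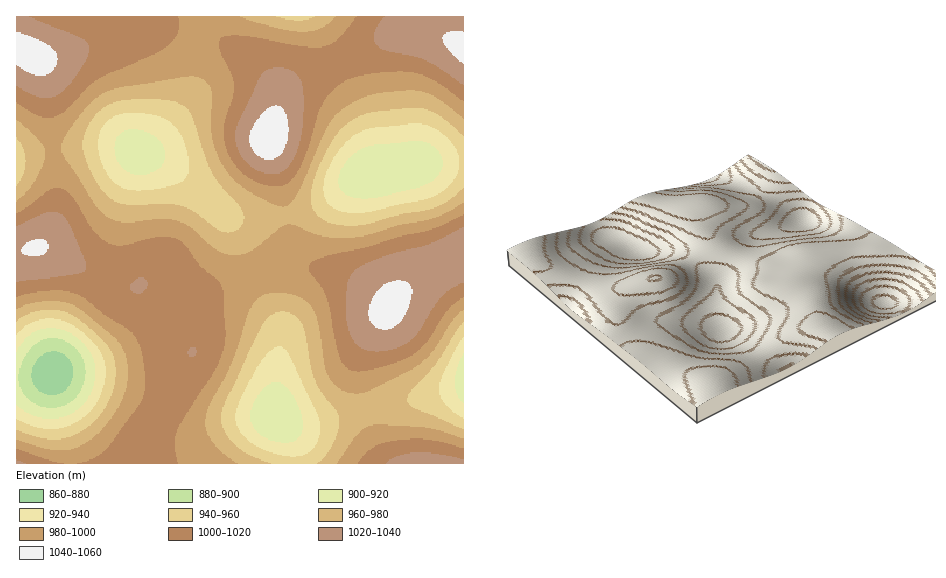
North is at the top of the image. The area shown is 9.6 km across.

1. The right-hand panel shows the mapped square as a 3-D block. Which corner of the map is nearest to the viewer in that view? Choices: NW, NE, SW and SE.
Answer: NW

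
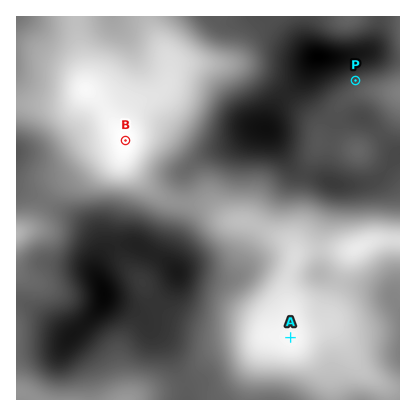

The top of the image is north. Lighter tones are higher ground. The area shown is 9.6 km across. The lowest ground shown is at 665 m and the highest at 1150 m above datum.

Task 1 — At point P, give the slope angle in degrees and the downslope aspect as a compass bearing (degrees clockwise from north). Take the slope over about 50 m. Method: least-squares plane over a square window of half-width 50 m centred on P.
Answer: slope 11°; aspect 334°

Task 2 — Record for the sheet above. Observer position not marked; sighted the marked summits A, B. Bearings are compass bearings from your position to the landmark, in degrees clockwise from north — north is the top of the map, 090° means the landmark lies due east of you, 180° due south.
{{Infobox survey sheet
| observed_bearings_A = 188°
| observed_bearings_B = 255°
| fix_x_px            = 326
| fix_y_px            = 87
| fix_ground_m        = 760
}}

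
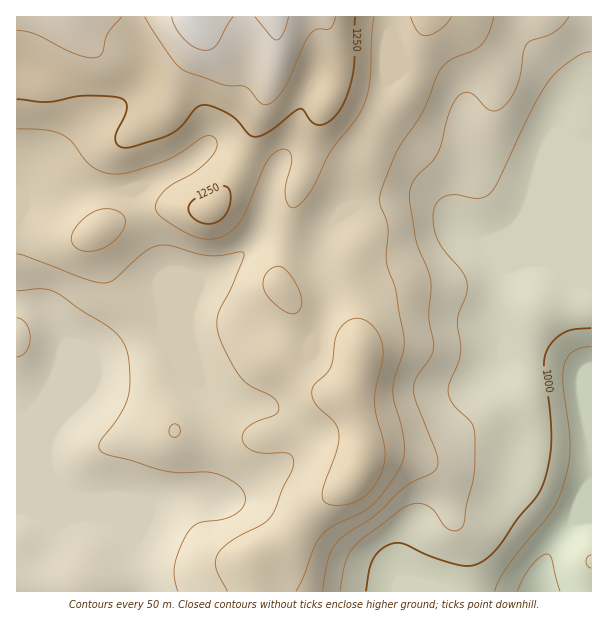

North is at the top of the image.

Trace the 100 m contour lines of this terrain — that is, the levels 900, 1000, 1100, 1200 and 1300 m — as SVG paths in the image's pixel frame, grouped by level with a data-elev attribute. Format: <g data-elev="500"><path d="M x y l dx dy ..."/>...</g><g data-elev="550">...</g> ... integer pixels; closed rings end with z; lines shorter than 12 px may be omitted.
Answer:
<g data-elev="900"><path d="M518 591l6-14 7-11 9-9 8-3 4 4 8 33"/></g><g data-elev="1000"><path d="M366 591l3-21 4-10 7-9 10-7 8-1 6 1 30 14 31 8 8-1 7-2 17-14 21-30 19-23 9-22 4-19 1-18-1-29-6-40 3-17 6-10 11-9 11-3 16-1"/></g><g data-elev="1100"><path d="M323 591l5-33 4-9 6-8 9-8 28-18 30-28 27-14 6-8-2-13-20-50-2-10 1-12 16-23 3-12-5-28 2-36-16-44-5-37 2-15 5-9 15-14 6-9 11-39 9-17 6-4 6 0 5 3 14 14 6 1 6-3 9-9 7-13 4-12 3-23 3-7 4-4 23-8 8-6 7-9"/><path d="M17 357l4-1 5-5 3-6 1-7-1-8-3-6-5-5-4-1"/><path d="M17 291l24-2 15 3 25 18 29 18 8 7 6 9 3 9 2 12 1 18-1 12-9 19-20 29-1 4 2 5 7 3 57 16 15 2 26-1 10 2 18 8 10 10 1 6 0 5-3 6-5 4-13 6-26 4-6 4-4 6-9 16-4 17-1 12 4 13"/></g><g data-elev="1200"><path d="M329 504l7 1 11 0 9-3 7-5 14-15 7-20 0-16-8-30-1-14 1-15 7-28 0-14-3-9-6-9-6-5-8-3-10 1-10 9-5 10-2 21-3 8-4 6-11 10-3 6 0 6 3 8 19 18 5 10-2 17-15 43 1 8z"/><path d="M292 314l5-2 4-4 1-8-2-7-6-12-7-10-6-4-6 0-6 4-4 5-2 6 1 8 4 7 8 8 9 7z"/><path d="M83 251l7 0 9-1 15-9 7-8 4-8 0-6-2-4-9-5-10-1-11 3-10 7-9 11-3 9 3 7z"/><path d="M17 129l27 1 18 4 9 7 13 18 8 7 10 6 12 2 15-2 33-10 17-8 24-17 6-1 4 1 3 3 1 4-1 6-4 6-16 15-30 18-8 9-3 9 2 5 5 6 27 16 15 5 15-1 12-7 10-10 6-12 19-45 5-8 7-5 4-2 5 1 4 6 0 9-6 24 1 9 2 7 5 3 4-2 12-12 21-42 26-33 9-17 5-22 2-44 2-19"/><path d="M410 17l8 15 4 3 4 1 8-3 7-4 10-12"/></g><g data-elev="1300"><path d="M17 30l19 5 41 19 18 4 7-4 6-21 14-16"/><path d="M145 17l25 39 12 13 40 16 23 1 5 4 10 12 6 3 9-5 9-11 19-43 6-11 8-6 13-1 6-11"/></g>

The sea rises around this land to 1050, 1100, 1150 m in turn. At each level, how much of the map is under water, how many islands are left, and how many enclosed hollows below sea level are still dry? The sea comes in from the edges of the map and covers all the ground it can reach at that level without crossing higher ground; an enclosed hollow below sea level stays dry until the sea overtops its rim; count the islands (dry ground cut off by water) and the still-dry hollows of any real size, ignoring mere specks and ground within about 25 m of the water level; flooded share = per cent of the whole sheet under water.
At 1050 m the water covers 21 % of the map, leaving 0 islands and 0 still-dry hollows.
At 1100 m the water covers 40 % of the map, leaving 0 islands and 0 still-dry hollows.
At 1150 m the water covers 57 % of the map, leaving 0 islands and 0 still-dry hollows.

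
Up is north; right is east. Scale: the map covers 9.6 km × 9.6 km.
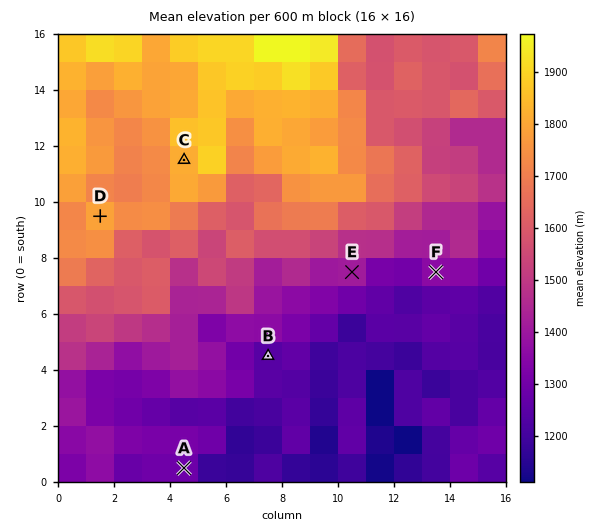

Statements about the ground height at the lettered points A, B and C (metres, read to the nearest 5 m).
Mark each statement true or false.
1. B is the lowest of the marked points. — true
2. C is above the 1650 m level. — true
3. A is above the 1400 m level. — false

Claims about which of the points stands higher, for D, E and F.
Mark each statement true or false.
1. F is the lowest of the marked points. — true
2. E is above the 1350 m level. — true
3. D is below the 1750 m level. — false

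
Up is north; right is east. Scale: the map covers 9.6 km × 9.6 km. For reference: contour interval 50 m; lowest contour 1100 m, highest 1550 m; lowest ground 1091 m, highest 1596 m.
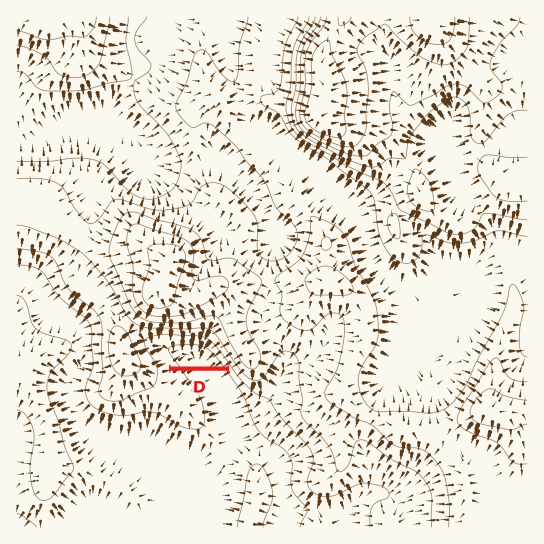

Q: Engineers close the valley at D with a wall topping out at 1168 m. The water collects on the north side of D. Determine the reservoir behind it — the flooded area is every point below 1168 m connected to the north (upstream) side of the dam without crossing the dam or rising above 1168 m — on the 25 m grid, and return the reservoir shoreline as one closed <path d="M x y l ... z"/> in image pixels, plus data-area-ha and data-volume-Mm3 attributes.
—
<path d="M185 340l-19 0-9 5 2 6 11 16 57-1-8-11-14-12-4-2-15 0-1-1z" data-area-ha="49" data-volume-Mm3="12.76"/>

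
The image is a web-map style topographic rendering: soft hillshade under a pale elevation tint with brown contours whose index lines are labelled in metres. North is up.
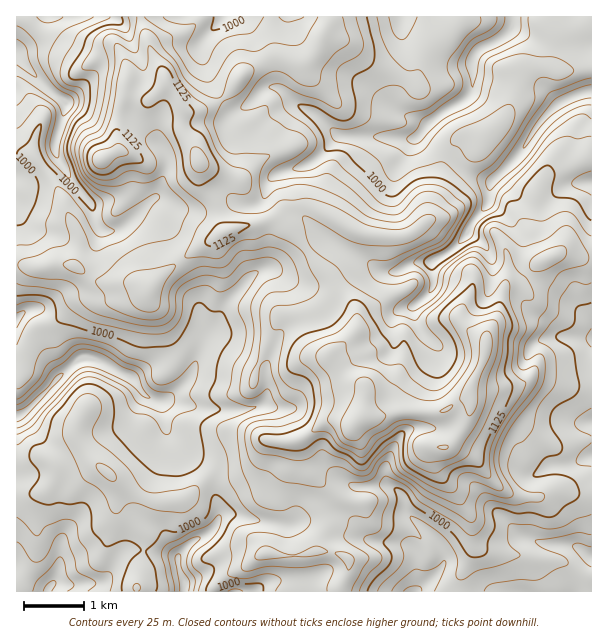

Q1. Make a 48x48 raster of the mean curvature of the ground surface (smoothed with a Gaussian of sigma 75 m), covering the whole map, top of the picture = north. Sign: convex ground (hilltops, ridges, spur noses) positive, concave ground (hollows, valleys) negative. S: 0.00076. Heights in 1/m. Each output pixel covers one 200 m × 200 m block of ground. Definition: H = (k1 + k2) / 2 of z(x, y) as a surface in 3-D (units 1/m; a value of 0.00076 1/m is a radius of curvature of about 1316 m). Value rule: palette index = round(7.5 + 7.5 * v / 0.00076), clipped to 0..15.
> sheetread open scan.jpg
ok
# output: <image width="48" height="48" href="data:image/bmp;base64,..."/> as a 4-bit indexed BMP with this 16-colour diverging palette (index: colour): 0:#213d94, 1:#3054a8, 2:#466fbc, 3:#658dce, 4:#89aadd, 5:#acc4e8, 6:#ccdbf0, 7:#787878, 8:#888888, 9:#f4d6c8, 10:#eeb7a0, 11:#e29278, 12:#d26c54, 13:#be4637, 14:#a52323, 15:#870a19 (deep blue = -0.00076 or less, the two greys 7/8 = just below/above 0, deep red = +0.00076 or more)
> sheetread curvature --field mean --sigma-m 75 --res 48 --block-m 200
<image width="48" height="48" href="data:image/bmp;base64,Qk32BAAAAAAAAHYAAAAoAAAAMAAAADAAAAABAAQAAAAAAIAEAAATCwAAEwsAABAAAAAAAAAAlD0hAKhUMAC8b0YAzo1lAN2qiQDoxKwA8NvMAHh4eACIiIgAyNb0AKC37gB4kuIAVGzSADdGvgAjI6UAGQqHALkkVFWNysML+CI4h3e8dFZUaZhmZnmYeZlziIZqqqBHe9xUVVNsp3d3Valmd4h3mnqjablYmnC+hp3Kupdsy8p3pFqZmaqapWqjZ4lmeUA7uGncqruqmIdXo2qpiZdmRGqTaYl3iYkQSaqoZ5hmRFZoZHmXdTRVSHmGV5mYh3unFpZERGiHeqh1N3rIZGepiIiIdXmXeImrQ0Vnhnd3enYkd4yjFnipeJmYlmiHiquqRoqph3eJrbcYiLpRfKuoiYmoh2iZiIm5WHmHd3mWRlAHi7hJ+3mqmGaId4u5dmZ5h3h3mJhjZxN5u1JvkzWJmHeZZ7uYdmZWhnmGd3ZE2wXduGbbJIZFV4qneah2Z3dmhmmWeHNW3CDOvNi4JZiJdYp3mXdmd3d2hmv+7qJ+2mBvysh5NIiZmliJqWZniWiIqY3pismPybUDRHuKcnh2dwW7qpd4qnqXh2d1U2yay7yqqWuotEdlZUBavMmIYiZVVTICQkh3qWirq6rHqVVmiOIFvcvIA0WJmq5VpkmGmneHVqu3m6ZomOwgbdpgPsZHdo51pkiYvIiHU3zGictoh7xxB3ABWrpGd3x2yXqXiHmWVEjpU21nd6mKMACLl3l1eGiUq6ynd1aWZTXOhQuYh7iKhGiZh3d2d1a2eqvJeIanVDe/lhR3d7qIiZh2ZndmZkWpZ2Z6yXfFRXq/mIU0ZlupeIh4mqhWZmarh2VI2VWVusqN6nh4iBE3iaqqzdhFdoirqYdXx3QSrOo3xUmXZ4VGmYiIu5Q1hliqd3h4l5qRB6xTpXp2aJiGV4iJu5VEeUSYZWiXZ4nvA4qzuYd2aau5qoeJmbqGemJFVpmHhjFdKM3TmGh1abu7uneIh4qnmmVDWKmIdXcgAJ/QiHzKmoaIeGiZh3eruVh2eZdlV4qpUAeQ2Wi7mHVle2RXiHZ6zYiIqXVYvMzdzSA75mZqtmeIqyVUeHZ3nMy5mGacuqmczbBPpZd6pGd5yRvFWIZWdmaKl4q6hmRqzfkDeYZplXdr0gaZZVRYhlU5qaqId1N7qZ1wqnhnmId9UGdndFipZotHq6h4h1Nrunhwiap1ZneqBut0eFmqh7xBRnmYd2RXd2ZQGLuXVIrADP+HyzbOyImWMAi3d3ZndmepEHyom6xgjv7OpybOg1eby2OaiJl3mHirgArIioxQvajYVDrMU3d4nNg0VVUyi5iatwXKeWywfFe1ZnuIRId4iqUlVmiDOsqavDCLmGryOUi2h2qYVHmIhzKMmJiGEoqZrJEoynvzBGfImFu7l1WaUifLhmaKogJ4mrkRapsgFHbKiZyGaqRHNpqodmebu5E5iZljAbMK5kbMWPpFWfpDarmGV3iJmsU5iIacllKKzXO9SfhEaNyYmpdleIiIiHM8uYiauzeoeaS5TKZEeJiJmZl3iYd4iIIqy5iIh0eHZqvknGVEiZd5houKuXZpmbYAOIeIdomYib+h64qVWIeIdoyZmGVZiLuXImmYiKplVDIEpUWbZGaIdmq5h3VYiKq8gpyYiQ=="/>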